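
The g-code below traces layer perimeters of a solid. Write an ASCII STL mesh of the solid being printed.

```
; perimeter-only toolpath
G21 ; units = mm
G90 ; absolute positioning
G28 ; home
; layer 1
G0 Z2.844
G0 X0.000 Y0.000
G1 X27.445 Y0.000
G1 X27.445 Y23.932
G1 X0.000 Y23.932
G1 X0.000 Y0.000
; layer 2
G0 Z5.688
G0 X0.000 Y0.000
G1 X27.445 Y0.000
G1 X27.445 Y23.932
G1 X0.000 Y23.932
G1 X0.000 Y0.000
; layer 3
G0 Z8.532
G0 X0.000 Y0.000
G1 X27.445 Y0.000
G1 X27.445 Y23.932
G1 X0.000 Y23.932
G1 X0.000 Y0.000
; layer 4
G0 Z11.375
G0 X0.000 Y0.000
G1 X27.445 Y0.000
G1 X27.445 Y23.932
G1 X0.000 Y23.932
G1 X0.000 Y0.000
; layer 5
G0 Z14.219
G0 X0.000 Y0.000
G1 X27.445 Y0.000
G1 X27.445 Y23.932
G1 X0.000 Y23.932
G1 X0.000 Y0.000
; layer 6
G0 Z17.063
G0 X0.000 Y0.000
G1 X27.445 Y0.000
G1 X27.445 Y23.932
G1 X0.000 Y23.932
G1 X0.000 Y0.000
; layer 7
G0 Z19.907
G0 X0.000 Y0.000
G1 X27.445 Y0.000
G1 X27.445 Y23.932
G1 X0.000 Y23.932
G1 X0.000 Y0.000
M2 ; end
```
solid part
  facet normal 0.0000 0.0000 -1.0000
    outer loop
      vertex 27.445 23.932 0.000
      vertex 27.445 0.000 0.000
      vertex 0.000 0.000 0.000
    endloop
  endfacet
  facet normal 0.0000 0.0000 -1.0000
    outer loop
      vertex 0.000 23.932 0.000
      vertex 27.445 23.932 0.000
      vertex 0.000 0.000 0.000
    endloop
  endfacet
  facet normal 0.0000 0.0000 1.0000
    outer loop
      vertex 0.000 0.000 19.907
      vertex 27.445 0.000 19.907
      vertex 27.445 23.932 19.907
    endloop
  endfacet
  facet normal 0.0000 0.0000 1.0000
    outer loop
      vertex 0.000 0.000 19.907
      vertex 27.445 23.932 19.907
      vertex 0.000 23.932 19.907
    endloop
  endfacet
  facet normal 0.0000 -1.0000 0.0000
    outer loop
      vertex 0.000 0.000 0.000
      vertex 27.445 0.000 0.000
      vertex 27.445 0.000 19.907
    endloop
  endfacet
  facet normal 0.0000 -1.0000 0.0000
    outer loop
      vertex 0.000 0.000 0.000
      vertex 27.445 0.000 19.907
      vertex 0.000 0.000 19.907
    endloop
  endfacet
  facet normal 0.0000 1.0000 0.0000
    outer loop
      vertex 27.445 23.932 19.907
      vertex 27.445 23.932 0.000
      vertex 0.000 23.932 0.000
    endloop
  endfacet
  facet normal 0.0000 1.0000 0.0000
    outer loop
      vertex 0.000 23.932 19.907
      vertex 27.445 23.932 19.907
      vertex 0.000 23.932 0.000
    endloop
  endfacet
  facet normal -1.0000 0.0000 0.0000
    outer loop
      vertex 0.000 23.932 19.907
      vertex 0.000 23.932 0.000
      vertex 0.000 0.000 0.000
    endloop
  endfacet
  facet normal -1.0000 0.0000 0.0000
    outer loop
      vertex 0.000 0.000 19.907
      vertex 0.000 23.932 19.907
      vertex 0.000 0.000 0.000
    endloop
  endfacet
  facet normal 1.0000 0.0000 0.0000
    outer loop
      vertex 27.445 0.000 0.000
      vertex 27.445 23.932 0.000
      vertex 27.445 23.932 19.907
    endloop
  endfacet
  facet normal 1.0000 0.0000 0.0000
    outer loop
      vertex 27.445 0.000 0.000
      vertex 27.445 23.932 19.907
      vertex 27.445 0.000 19.907
    endloop
  endfacet
endsolid part

The G0 Z moves step by Δz≈2.844 mm. Every layer's G1 loop is the same polygon, so the solid is a straight extrusion of it from z=0 to z≈19.9. Closing with flat bottom and top caps and triangulating gives 12 facets — a rectangular box, roughly 27.4 × 23.9 mm footprint and 19.9 mm tall.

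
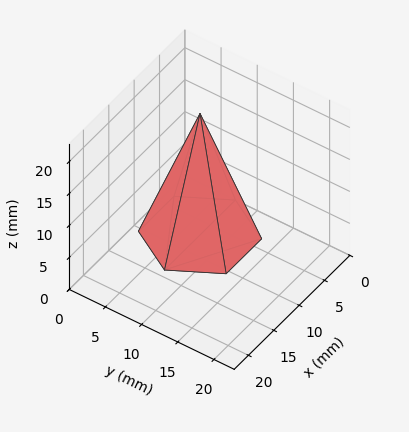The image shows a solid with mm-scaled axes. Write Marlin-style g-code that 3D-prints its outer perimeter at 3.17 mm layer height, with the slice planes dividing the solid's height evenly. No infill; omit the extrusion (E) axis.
Reading the render: the shape is a regular 6-sided pyramid, base circumscribed radius ≈ 7 mm, apex at z ≈ 19 mm (dimensions read to the nearest mm from the axis ticks). For the g-code, the solid's height is divided into equal slices at the stated Δz and each level perimeter traced with G1 moves after a G0 lift.

; perimeter-only toolpath
G21 ; units = mm
G90 ; absolute positioning
G28 ; home
; layer 1
G0 Z3.17
G0 X12.83 Y7.00
G1 X9.92 Y12.05
G1 X4.08 Y12.05
G1 X1.17 Y7.00
G1 X4.08 Y1.95
G1 X9.92 Y1.95
G1 X12.83 Y7.00
; layer 2
G0 Z6.33
G0 X11.67 Y7.00
G1 X9.33 Y11.04
G1 X4.67 Y11.04
G1 X2.33 Y7.00
G1 X4.67 Y2.96
G1 X9.33 Y2.96
G1 X11.67 Y7.00
; layer 3
G0 Z9.50
G0 X10.50 Y7.00
G1 X8.75 Y10.03
G1 X5.25 Y10.03
G1 X3.50 Y7.00
G1 X5.25 Y3.97
G1 X8.75 Y3.97
G1 X10.50 Y7.00
; layer 4
G0 Z12.67
G0 X9.33 Y7.00
G1 X8.17 Y9.02
G1 X5.83 Y9.02
G1 X4.67 Y7.00
G1 X5.83 Y4.98
G1 X8.17 Y4.98
G1 X9.33 Y7.00
; layer 5
G0 Z15.83
G0 X8.17 Y7.00
G1 X7.58 Y8.01
G1 X6.42 Y8.01
G1 X5.83 Y7.00
G1 X6.42 Y5.99
G1 X7.58 Y5.99
G1 X8.17 Y7.00
M2 ; end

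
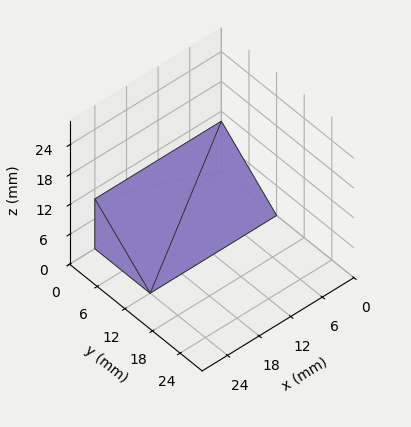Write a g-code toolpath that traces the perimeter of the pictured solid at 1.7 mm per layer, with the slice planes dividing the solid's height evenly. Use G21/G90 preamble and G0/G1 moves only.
Reading the render: the shape is a wedge (ramp): 24 × 12 mm base, rising to 10 mm along the y=0 edge and sloping linearly to z=0 at y=12 (dimensions read to the nearest mm from the axis ticks). For the g-code, the solid's height is divided into equal slices at the stated Δz and each level perimeter traced with G1 moves after a G0 lift.

; perimeter-only toolpath
G21 ; units = mm
G90 ; absolute positioning
G28 ; home
; layer 1
G0 Z1.7
G0 X0.0 Y0.0
G1 X24.0 Y0.0
G1 X24.0 Y10.0
G1 X0.0 Y10.0
G1 X0.0 Y0.0
; layer 2
G0 Z3.3
G0 X0.0 Y0.0
G1 X24.0 Y0.0
G1 X24.0 Y8.0
G1 X0.0 Y8.0
G1 X0.0 Y0.0
; layer 3
G0 Z5.0
G0 X0.0 Y0.0
G1 X24.0 Y0.0
G1 X24.0 Y6.0
G1 X0.0 Y6.0
G1 X0.0 Y0.0
; layer 4
G0 Z6.7
G0 X0.0 Y0.0
G1 X24.0 Y0.0
G1 X24.0 Y4.0
G1 X0.0 Y4.0
G1 X0.0 Y0.0
; layer 5
G0 Z8.3
G0 X0.0 Y0.0
G1 X24.0 Y0.0
G1 X24.0 Y2.0
G1 X0.0 Y2.0
G1 X0.0 Y0.0
M2 ; end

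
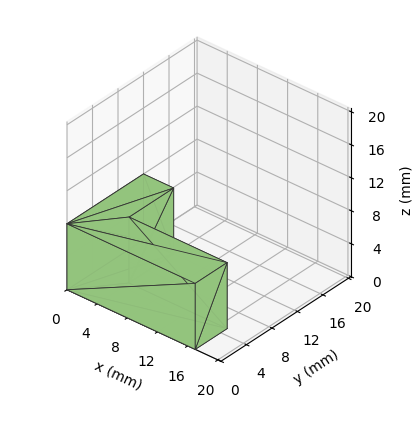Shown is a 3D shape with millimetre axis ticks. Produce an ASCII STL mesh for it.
Reading the render: the shape is an L-shaped prism: outer 17 × 12 mm, arm thicknesses ≈ 5 mm (horizontal) and 4 mm (vertical), extruded 8 mm in z (dimensions read to the nearest mm from the axis ticks). For the STL, each face is triangulated and given an outward normal.

solid part
  facet normal 0.0000 0.0000 -1.0000
    outer loop
      vertex 17.00 5.00 0.00
      vertex 17.00 0.00 0.00
      vertex 0.00 0.00 0.00
    endloop
  endfacet
  facet normal 0.0000 0.0000 -1.0000
    outer loop
      vertex 4.00 5.00 0.00
      vertex 17.00 5.00 0.00
      vertex 0.00 0.00 0.00
    endloop
  endfacet
  facet normal 0.0000 0.0000 -1.0000
    outer loop
      vertex 4.00 12.00 0.00
      vertex 4.00 5.00 0.00
      vertex 0.00 0.00 0.00
    endloop
  endfacet
  facet normal 0.0000 0.0000 -1.0000
    outer loop
      vertex 0.00 12.00 0.00
      vertex 4.00 12.00 0.00
      vertex 0.00 0.00 0.00
    endloop
  endfacet
  facet normal 0.0000 0.0000 1.0000
    outer loop
      vertex 0.00 0.00 8.00
      vertex 17.00 0.00 8.00
      vertex 17.00 5.00 8.00
    endloop
  endfacet
  facet normal 0.0000 0.0000 1.0000
    outer loop
      vertex 0.00 0.00 8.00
      vertex 17.00 5.00 8.00
      vertex 4.00 5.00 8.00
    endloop
  endfacet
  facet normal 0.0000 0.0000 1.0000
    outer loop
      vertex 0.00 0.00 8.00
      vertex 4.00 5.00 8.00
      vertex 4.00 12.00 8.00
    endloop
  endfacet
  facet normal 0.0000 0.0000 1.0000
    outer loop
      vertex 0.00 0.00 8.00
      vertex 4.00 12.00 8.00
      vertex 0.00 12.00 8.00
    endloop
  endfacet
  facet normal 0.0000 -1.0000 0.0000
    outer loop
      vertex 0.00 0.00 0.00
      vertex 17.00 0.00 0.00
      vertex 17.00 0.00 8.00
    endloop
  endfacet
  facet normal 0.0000 -1.0000 0.0000
    outer loop
      vertex 0.00 0.00 0.00
      vertex 17.00 0.00 8.00
      vertex 0.00 0.00 8.00
    endloop
  endfacet
  facet normal 1.0000 0.0000 0.0000
    outer loop
      vertex 17.00 0.00 0.00
      vertex 17.00 5.00 0.00
      vertex 17.00 5.00 8.00
    endloop
  endfacet
  facet normal 1.0000 0.0000 0.0000
    outer loop
      vertex 17.00 0.00 0.00
      vertex 17.00 5.00 8.00
      vertex 17.00 0.00 8.00
    endloop
  endfacet
  facet normal 0.0000 1.0000 0.0000
    outer loop
      vertex 17.00 5.00 0.00
      vertex 4.00 5.00 0.00
      vertex 4.00 5.00 8.00
    endloop
  endfacet
  facet normal 0.0000 1.0000 0.0000
    outer loop
      vertex 17.00 5.00 0.00
      vertex 4.00 5.00 8.00
      vertex 17.00 5.00 8.00
    endloop
  endfacet
  facet normal 1.0000 0.0000 0.0000
    outer loop
      vertex 4.00 5.00 0.00
      vertex 4.00 12.00 0.00
      vertex 4.00 12.00 8.00
    endloop
  endfacet
  facet normal 1.0000 0.0000 0.0000
    outer loop
      vertex 4.00 5.00 0.00
      vertex 4.00 12.00 8.00
      vertex 4.00 5.00 8.00
    endloop
  endfacet
  facet normal 0.0000 1.0000 0.0000
    outer loop
      vertex 4.00 12.00 0.00
      vertex 0.00 12.00 0.00
      vertex 0.00 12.00 8.00
    endloop
  endfacet
  facet normal 0.0000 1.0000 0.0000
    outer loop
      vertex 4.00 12.00 0.00
      vertex 0.00 12.00 8.00
      vertex 4.00 12.00 8.00
    endloop
  endfacet
  facet normal -1.0000 0.0000 0.0000
    outer loop
      vertex 0.00 12.00 0.00
      vertex 0.00 0.00 0.00
      vertex 0.00 0.00 8.00
    endloop
  endfacet
  facet normal -1.0000 0.0000 0.0000
    outer loop
      vertex 0.00 12.00 0.00
      vertex 0.00 0.00 8.00
      vertex 0.00 12.00 8.00
    endloop
  endfacet
endsolid part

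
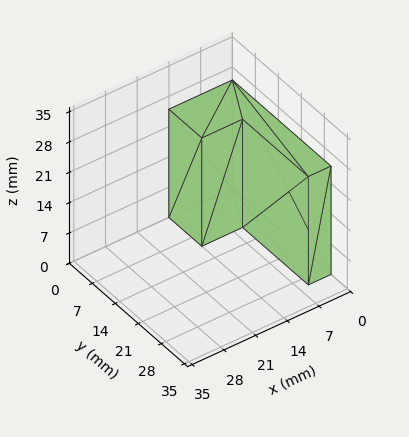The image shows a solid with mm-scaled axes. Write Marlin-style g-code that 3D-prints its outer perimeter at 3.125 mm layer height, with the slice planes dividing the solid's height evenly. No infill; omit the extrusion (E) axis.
Reading the render: the shape is an L-shaped prism: outer 14 × 30 mm, arm thicknesses ≈ 10 mm (horizontal) and 5 mm (vertical), extruded 25 mm in z (dimensions read to the nearest mm from the axis ticks). For the g-code, the solid's height is divided into equal slices at the stated Δz and each level perimeter traced with G1 moves after a G0 lift.

; perimeter-only toolpath
G21 ; units = mm
G90 ; absolute positioning
G28 ; home
; layer 1
G0 Z3.125
G0 X0.000 Y0.000
G1 X14.000 Y0.000
G1 X14.000 Y10.000
G1 X5.000 Y10.000
G1 X5.000 Y30.000
G1 X0.000 Y30.000
G1 X0.000 Y0.000
; layer 2
G0 Z6.250
G0 X0.000 Y0.000
G1 X14.000 Y0.000
G1 X14.000 Y10.000
G1 X5.000 Y10.000
G1 X5.000 Y30.000
G1 X0.000 Y30.000
G1 X0.000 Y0.000
; layer 3
G0 Z9.375
G0 X0.000 Y0.000
G1 X14.000 Y0.000
G1 X14.000 Y10.000
G1 X5.000 Y10.000
G1 X5.000 Y30.000
G1 X0.000 Y30.000
G1 X0.000 Y0.000
; layer 4
G0 Z12.500
G0 X0.000 Y0.000
G1 X14.000 Y0.000
G1 X14.000 Y10.000
G1 X5.000 Y10.000
G1 X5.000 Y30.000
G1 X0.000 Y30.000
G1 X0.000 Y0.000
; layer 5
G0 Z15.625
G0 X0.000 Y0.000
G1 X14.000 Y0.000
G1 X14.000 Y10.000
G1 X5.000 Y10.000
G1 X5.000 Y30.000
G1 X0.000 Y30.000
G1 X0.000 Y0.000
; layer 6
G0 Z18.750
G0 X0.000 Y0.000
G1 X14.000 Y0.000
G1 X14.000 Y10.000
G1 X5.000 Y10.000
G1 X5.000 Y30.000
G1 X0.000 Y30.000
G1 X0.000 Y0.000
; layer 7
G0 Z21.875
G0 X0.000 Y0.000
G1 X14.000 Y0.000
G1 X14.000 Y10.000
G1 X5.000 Y10.000
G1 X5.000 Y30.000
G1 X0.000 Y30.000
G1 X0.000 Y0.000
; layer 8
G0 Z25.000
G0 X0.000 Y0.000
G1 X14.000 Y0.000
G1 X14.000 Y10.000
G1 X5.000 Y10.000
G1 X5.000 Y30.000
G1 X0.000 Y30.000
G1 X0.000 Y0.000
M2 ; end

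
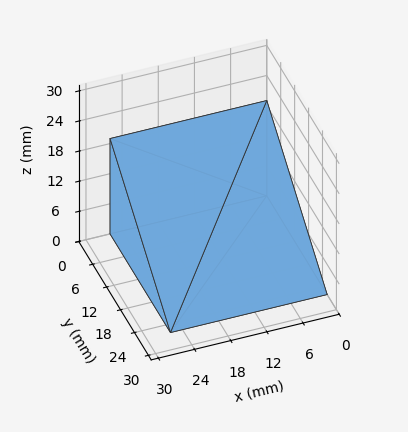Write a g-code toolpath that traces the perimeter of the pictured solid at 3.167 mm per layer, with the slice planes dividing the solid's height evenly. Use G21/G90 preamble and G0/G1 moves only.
Reading the render: the shape is a wedge (ramp): 26 × 26 mm base, rising to 19 mm along the y=0 edge and sloping linearly to z=0 at y=26 (dimensions read to the nearest mm from the axis ticks). For the g-code, the solid's height is divided into equal slices at the stated Δz and each level perimeter traced with G1 moves after a G0 lift.

; perimeter-only toolpath
G21 ; units = mm
G90 ; absolute positioning
G28 ; home
; layer 1
G0 Z3.167
G0 X0.000 Y0.000
G1 X26.000 Y0.000
G1 X26.000 Y21.667
G1 X0.000 Y21.667
G1 X0.000 Y0.000
; layer 2
G0 Z6.333
G0 X0.000 Y0.000
G1 X26.000 Y0.000
G1 X26.000 Y17.333
G1 X0.000 Y17.333
G1 X0.000 Y0.000
; layer 3
G0 Z9.500
G0 X0.000 Y0.000
G1 X26.000 Y0.000
G1 X26.000 Y13.000
G1 X0.000 Y13.000
G1 X0.000 Y0.000
; layer 4
G0 Z12.667
G0 X0.000 Y0.000
G1 X26.000 Y0.000
G1 X26.000 Y8.667
G1 X0.000 Y8.667
G1 X0.000 Y0.000
; layer 5
G0 Z15.833
G0 X0.000 Y0.000
G1 X26.000 Y0.000
G1 X26.000 Y4.333
G1 X0.000 Y4.333
G1 X0.000 Y0.000
M2 ; end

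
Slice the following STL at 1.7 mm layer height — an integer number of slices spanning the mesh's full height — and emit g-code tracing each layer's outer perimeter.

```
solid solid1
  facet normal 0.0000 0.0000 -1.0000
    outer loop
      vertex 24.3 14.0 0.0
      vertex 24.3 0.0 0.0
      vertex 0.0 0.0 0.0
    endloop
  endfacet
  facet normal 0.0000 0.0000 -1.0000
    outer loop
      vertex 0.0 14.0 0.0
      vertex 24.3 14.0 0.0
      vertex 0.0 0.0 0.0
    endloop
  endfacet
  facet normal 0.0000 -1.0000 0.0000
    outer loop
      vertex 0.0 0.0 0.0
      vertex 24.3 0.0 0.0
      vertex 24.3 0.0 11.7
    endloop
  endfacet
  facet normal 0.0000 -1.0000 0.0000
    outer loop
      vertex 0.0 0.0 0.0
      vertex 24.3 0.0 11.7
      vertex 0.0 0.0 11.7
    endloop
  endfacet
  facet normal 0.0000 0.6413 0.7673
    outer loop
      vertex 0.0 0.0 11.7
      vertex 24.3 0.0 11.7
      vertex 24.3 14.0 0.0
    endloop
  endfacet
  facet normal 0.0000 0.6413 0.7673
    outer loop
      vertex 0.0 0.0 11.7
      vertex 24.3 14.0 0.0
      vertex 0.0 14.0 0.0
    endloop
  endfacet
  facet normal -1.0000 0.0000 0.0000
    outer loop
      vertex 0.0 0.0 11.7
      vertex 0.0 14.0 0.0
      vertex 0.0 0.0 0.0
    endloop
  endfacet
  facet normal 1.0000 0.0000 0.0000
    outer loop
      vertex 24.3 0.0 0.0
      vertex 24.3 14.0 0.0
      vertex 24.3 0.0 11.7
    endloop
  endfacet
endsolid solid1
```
; perimeter-only toolpath
G21 ; units = mm
G90 ; absolute positioning
G28 ; home
; layer 1
G0 Z1.7
G0 X0.0 Y0.0
G1 X24.3 Y0.0
G1 X24.3 Y12.0
G1 X0.0 Y12.0
G1 X0.0 Y0.0
; layer 2
G0 Z3.3
G0 X0.0 Y0.0
G1 X24.3 Y0.0
G1 X24.3 Y10.0
G1 X0.0 Y10.0
G1 X0.0 Y0.0
; layer 3
G0 Z5.0
G0 X0.0 Y0.0
G1 X24.3 Y0.0
G1 X24.3 Y8.0
G1 X0.0 Y8.0
G1 X0.0 Y0.0
; layer 4
G0 Z6.7
G0 X0.0 Y0.0
G1 X24.3 Y0.0
G1 X24.3 Y6.0
G1 X0.0 Y6.0
G1 X0.0 Y0.0
; layer 5
G0 Z8.4
G0 X0.0 Y0.0
G1 X24.3 Y0.0
G1 X24.3 Y4.0
G1 X0.0 Y4.0
G1 X0.0 Y0.0
; layer 6
G0 Z10.0
G0 X0.0 Y0.0
G1 X24.3 Y0.0
G1 X24.3 Y2.0
G1 X0.0 Y2.0
G1 X0.0 Y0.0
M2 ; end

The solid is a wedge (ramp): 24.3 × 14 mm base, rising to 11.7 mm along the y=0 edge and sloping linearly to z=0 at y=14. Slicing at Δz = 1.7 mm — 7 equal slices spanning the solid's height, so layer i sits at z = i·h/7 — gives 6 non-empty perimeters. Each is a 4-segment closed polygon; G0 lifts to the layer z and rapids to the start vertex, then G1 traces the edges. The cross-section shrinks linearly with z (the slice at the apex is degenerate and omitted).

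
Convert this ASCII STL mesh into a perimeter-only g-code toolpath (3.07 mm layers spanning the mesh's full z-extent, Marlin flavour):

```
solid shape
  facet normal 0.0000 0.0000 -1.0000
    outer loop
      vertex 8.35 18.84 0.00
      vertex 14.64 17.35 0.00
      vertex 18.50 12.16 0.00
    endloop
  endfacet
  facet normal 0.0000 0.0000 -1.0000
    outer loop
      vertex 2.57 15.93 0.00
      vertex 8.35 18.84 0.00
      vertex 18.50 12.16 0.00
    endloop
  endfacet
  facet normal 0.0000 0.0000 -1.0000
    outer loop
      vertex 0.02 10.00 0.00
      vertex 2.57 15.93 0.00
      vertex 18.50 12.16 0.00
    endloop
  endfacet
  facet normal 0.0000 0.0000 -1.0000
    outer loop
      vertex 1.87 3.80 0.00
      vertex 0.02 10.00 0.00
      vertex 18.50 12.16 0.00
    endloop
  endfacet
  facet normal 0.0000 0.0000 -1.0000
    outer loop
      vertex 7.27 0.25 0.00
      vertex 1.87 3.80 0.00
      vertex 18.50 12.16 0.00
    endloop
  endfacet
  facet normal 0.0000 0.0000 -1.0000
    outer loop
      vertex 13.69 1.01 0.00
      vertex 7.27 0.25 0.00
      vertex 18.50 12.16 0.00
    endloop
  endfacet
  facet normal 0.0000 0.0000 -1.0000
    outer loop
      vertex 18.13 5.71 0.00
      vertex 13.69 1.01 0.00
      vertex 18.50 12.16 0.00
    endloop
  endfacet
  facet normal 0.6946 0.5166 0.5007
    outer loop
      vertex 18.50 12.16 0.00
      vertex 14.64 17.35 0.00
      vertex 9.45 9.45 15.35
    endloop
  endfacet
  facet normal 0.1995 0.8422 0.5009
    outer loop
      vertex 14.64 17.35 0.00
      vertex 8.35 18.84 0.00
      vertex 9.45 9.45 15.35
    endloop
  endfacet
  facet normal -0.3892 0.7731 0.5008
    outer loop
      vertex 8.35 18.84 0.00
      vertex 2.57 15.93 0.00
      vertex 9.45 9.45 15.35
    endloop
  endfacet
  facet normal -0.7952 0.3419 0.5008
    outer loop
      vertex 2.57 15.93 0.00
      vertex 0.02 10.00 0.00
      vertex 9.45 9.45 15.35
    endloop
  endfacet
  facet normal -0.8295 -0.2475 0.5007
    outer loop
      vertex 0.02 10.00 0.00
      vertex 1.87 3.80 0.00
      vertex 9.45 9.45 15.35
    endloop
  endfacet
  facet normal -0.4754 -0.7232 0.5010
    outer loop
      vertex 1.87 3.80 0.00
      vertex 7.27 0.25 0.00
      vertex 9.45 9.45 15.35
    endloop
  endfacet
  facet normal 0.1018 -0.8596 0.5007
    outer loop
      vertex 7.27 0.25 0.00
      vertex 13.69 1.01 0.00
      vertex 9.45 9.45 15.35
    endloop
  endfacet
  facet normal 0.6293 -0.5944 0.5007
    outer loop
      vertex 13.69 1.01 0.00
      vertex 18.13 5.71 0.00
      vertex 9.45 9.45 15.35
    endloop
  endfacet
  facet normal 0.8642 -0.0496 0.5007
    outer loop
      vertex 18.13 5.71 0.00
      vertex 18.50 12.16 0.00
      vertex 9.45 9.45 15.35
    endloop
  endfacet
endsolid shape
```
; perimeter-only toolpath
G21 ; units = mm
G90 ; absolute positioning
G28 ; home
; layer 1
G0 Z3.07
G0 X16.69 Y11.62
G1 X13.60 Y15.77
G1 X8.57 Y16.96
G1 X3.95 Y14.63
G1 X1.91 Y9.89
G1 X3.39 Y4.93
G1 X7.71 Y2.09
G1 X12.84 Y2.70
G1 X16.39 Y6.46
G1 X16.69 Y11.62
; layer 2
G0 Z6.14
G0 X14.88 Y11.08
G1 X12.56 Y14.19
G1 X8.79 Y15.08
G1 X5.32 Y13.34
G1 X3.79 Y9.78
G1 X4.90 Y6.06
G1 X8.14 Y3.93
G1 X11.99 Y4.39
G1 X14.66 Y7.21
G1 X14.88 Y11.08
; layer 3
G0 Z9.21
G0 X13.07 Y10.53
G1 X11.53 Y12.61
G1 X9.01 Y13.21
G1 X6.70 Y12.04
G1 X5.68 Y9.67
G1 X6.42 Y7.19
G1 X8.58 Y5.77
G1 X11.15 Y6.07
G1 X12.92 Y7.95
G1 X13.07 Y10.53
; layer 4
G0 Z12.28
G0 X11.26 Y9.99
G1 X10.49 Y11.03
G1 X9.23 Y11.33
G1 X8.07 Y10.75
G1 X7.56 Y9.56
G1 X7.93 Y8.32
G1 X9.01 Y7.61
G1 X10.30 Y7.76
G1 X11.19 Y8.70
G1 X11.26 Y9.99
M2 ; end

The solid is a regular 9-sided pyramid, base circumscribed radius ≈ 9.45 mm, apex at z ≈ 15.3 mm. Slicing at Δz = 3.07 mm — 5 equal slices spanning the solid's height, so layer i sits at z = i·h/5 — gives 4 non-empty perimeters. Each is a 9-segment closed polygon; G0 lifts to the layer z and rapids to the start vertex, then G1 traces the edges. The cross-section shrinks linearly with z (the slice at the apex is degenerate and omitted).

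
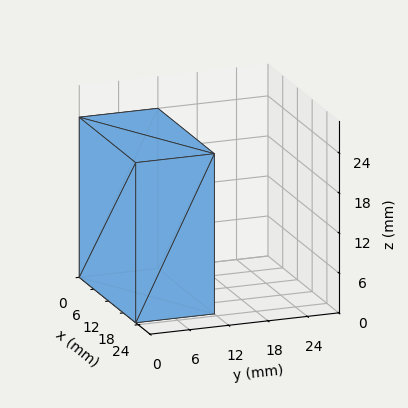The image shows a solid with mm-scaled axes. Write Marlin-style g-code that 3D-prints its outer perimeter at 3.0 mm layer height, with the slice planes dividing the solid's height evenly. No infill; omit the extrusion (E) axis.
Reading the render: the shape is a rectangular box, roughly 23 × 12 mm footprint and 24 mm tall (dimensions read to the nearest mm from the axis ticks). For the g-code, the solid's height is divided into equal slices at the stated Δz and each level perimeter traced with G1 moves after a G0 lift.

; perimeter-only toolpath
G21 ; units = mm
G90 ; absolute positioning
G28 ; home
; layer 1
G0 Z3.0
G0 X0.0 Y0.0
G1 X23.0 Y0.0
G1 X23.0 Y12.0
G1 X0.0 Y12.0
G1 X0.0 Y0.0
; layer 2
G0 Z6.0
G0 X0.0 Y0.0
G1 X23.0 Y0.0
G1 X23.0 Y12.0
G1 X0.0 Y12.0
G1 X0.0 Y0.0
; layer 3
G0 Z9.0
G0 X0.0 Y0.0
G1 X23.0 Y0.0
G1 X23.0 Y12.0
G1 X0.0 Y12.0
G1 X0.0 Y0.0
; layer 4
G0 Z12.0
G0 X0.0 Y0.0
G1 X23.0 Y0.0
G1 X23.0 Y12.0
G1 X0.0 Y12.0
G1 X0.0 Y0.0
; layer 5
G0 Z15.0
G0 X0.0 Y0.0
G1 X23.0 Y0.0
G1 X23.0 Y12.0
G1 X0.0 Y12.0
G1 X0.0 Y0.0
; layer 6
G0 Z18.0
G0 X0.0 Y0.0
G1 X23.0 Y0.0
G1 X23.0 Y12.0
G1 X0.0 Y12.0
G1 X0.0 Y0.0
; layer 7
G0 Z21.0
G0 X0.0 Y0.0
G1 X23.0 Y0.0
G1 X23.0 Y12.0
G1 X0.0 Y12.0
G1 X0.0 Y0.0
; layer 8
G0 Z24.0
G0 X0.0 Y0.0
G1 X23.0 Y0.0
G1 X23.0 Y12.0
G1 X0.0 Y12.0
G1 X0.0 Y0.0
M2 ; end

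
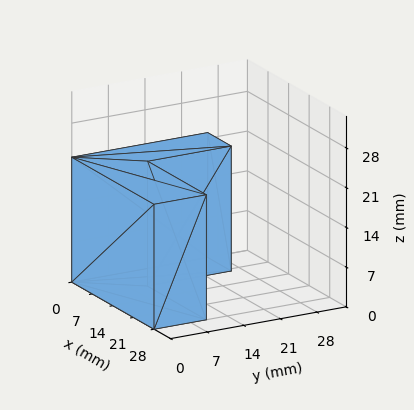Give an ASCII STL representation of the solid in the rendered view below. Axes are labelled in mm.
Reading the render: the shape is an L-shaped prism: outer 28 × 26 mm, arm thicknesses ≈ 10 mm (horizontal) and 8 mm (vertical), extruded 22 mm in z (dimensions read to the nearest mm from the axis ticks). For the STL, each face is triangulated and given an outward normal.

solid part
  facet normal 0.0000 0.0000 -1.0000
    outer loop
      vertex 28.0 10.0 0.0
      vertex 28.0 0.0 0.0
      vertex 0.0 0.0 0.0
    endloop
  endfacet
  facet normal 0.0000 0.0000 -1.0000
    outer loop
      vertex 8.0 10.0 0.0
      vertex 28.0 10.0 0.0
      vertex 0.0 0.0 0.0
    endloop
  endfacet
  facet normal 0.0000 0.0000 -1.0000
    outer loop
      vertex 8.0 26.0 0.0
      vertex 8.0 10.0 0.0
      vertex 0.0 0.0 0.0
    endloop
  endfacet
  facet normal 0.0000 0.0000 -1.0000
    outer loop
      vertex 0.0 26.0 0.0
      vertex 8.0 26.0 0.0
      vertex 0.0 0.0 0.0
    endloop
  endfacet
  facet normal 0.0000 0.0000 1.0000
    outer loop
      vertex 0.0 0.0 22.0
      vertex 28.0 0.0 22.0
      vertex 28.0 10.0 22.0
    endloop
  endfacet
  facet normal 0.0000 0.0000 1.0000
    outer loop
      vertex 0.0 0.0 22.0
      vertex 28.0 10.0 22.0
      vertex 8.0 10.0 22.0
    endloop
  endfacet
  facet normal 0.0000 0.0000 1.0000
    outer loop
      vertex 0.0 0.0 22.0
      vertex 8.0 10.0 22.0
      vertex 8.0 26.0 22.0
    endloop
  endfacet
  facet normal 0.0000 0.0000 1.0000
    outer loop
      vertex 0.0 0.0 22.0
      vertex 8.0 26.0 22.0
      vertex 0.0 26.0 22.0
    endloop
  endfacet
  facet normal 0.0000 -1.0000 0.0000
    outer loop
      vertex 0.0 0.0 0.0
      vertex 28.0 0.0 0.0
      vertex 28.0 0.0 22.0
    endloop
  endfacet
  facet normal 0.0000 -1.0000 0.0000
    outer loop
      vertex 0.0 0.0 0.0
      vertex 28.0 0.0 22.0
      vertex 0.0 0.0 22.0
    endloop
  endfacet
  facet normal 1.0000 0.0000 0.0000
    outer loop
      vertex 28.0 0.0 0.0
      vertex 28.0 10.0 0.0
      vertex 28.0 10.0 22.0
    endloop
  endfacet
  facet normal 1.0000 0.0000 0.0000
    outer loop
      vertex 28.0 0.0 0.0
      vertex 28.0 10.0 22.0
      vertex 28.0 0.0 22.0
    endloop
  endfacet
  facet normal 0.0000 1.0000 0.0000
    outer loop
      vertex 28.0 10.0 0.0
      vertex 8.0 10.0 0.0
      vertex 8.0 10.0 22.0
    endloop
  endfacet
  facet normal 0.0000 1.0000 0.0000
    outer loop
      vertex 28.0 10.0 0.0
      vertex 8.0 10.0 22.0
      vertex 28.0 10.0 22.0
    endloop
  endfacet
  facet normal 1.0000 0.0000 0.0000
    outer loop
      vertex 8.0 10.0 0.0
      vertex 8.0 26.0 0.0
      vertex 8.0 26.0 22.0
    endloop
  endfacet
  facet normal 1.0000 0.0000 0.0000
    outer loop
      vertex 8.0 10.0 0.0
      vertex 8.0 26.0 22.0
      vertex 8.0 10.0 22.0
    endloop
  endfacet
  facet normal 0.0000 1.0000 0.0000
    outer loop
      vertex 8.0 26.0 0.0
      vertex 0.0 26.0 0.0
      vertex 0.0 26.0 22.0
    endloop
  endfacet
  facet normal 0.0000 1.0000 0.0000
    outer loop
      vertex 8.0 26.0 0.0
      vertex 0.0 26.0 22.0
      vertex 8.0 26.0 22.0
    endloop
  endfacet
  facet normal -1.0000 0.0000 0.0000
    outer loop
      vertex 0.0 26.0 0.0
      vertex 0.0 0.0 0.0
      vertex 0.0 0.0 22.0
    endloop
  endfacet
  facet normal -1.0000 0.0000 0.0000
    outer loop
      vertex 0.0 26.0 0.0
      vertex 0.0 0.0 22.0
      vertex 0.0 26.0 22.0
    endloop
  endfacet
endsolid part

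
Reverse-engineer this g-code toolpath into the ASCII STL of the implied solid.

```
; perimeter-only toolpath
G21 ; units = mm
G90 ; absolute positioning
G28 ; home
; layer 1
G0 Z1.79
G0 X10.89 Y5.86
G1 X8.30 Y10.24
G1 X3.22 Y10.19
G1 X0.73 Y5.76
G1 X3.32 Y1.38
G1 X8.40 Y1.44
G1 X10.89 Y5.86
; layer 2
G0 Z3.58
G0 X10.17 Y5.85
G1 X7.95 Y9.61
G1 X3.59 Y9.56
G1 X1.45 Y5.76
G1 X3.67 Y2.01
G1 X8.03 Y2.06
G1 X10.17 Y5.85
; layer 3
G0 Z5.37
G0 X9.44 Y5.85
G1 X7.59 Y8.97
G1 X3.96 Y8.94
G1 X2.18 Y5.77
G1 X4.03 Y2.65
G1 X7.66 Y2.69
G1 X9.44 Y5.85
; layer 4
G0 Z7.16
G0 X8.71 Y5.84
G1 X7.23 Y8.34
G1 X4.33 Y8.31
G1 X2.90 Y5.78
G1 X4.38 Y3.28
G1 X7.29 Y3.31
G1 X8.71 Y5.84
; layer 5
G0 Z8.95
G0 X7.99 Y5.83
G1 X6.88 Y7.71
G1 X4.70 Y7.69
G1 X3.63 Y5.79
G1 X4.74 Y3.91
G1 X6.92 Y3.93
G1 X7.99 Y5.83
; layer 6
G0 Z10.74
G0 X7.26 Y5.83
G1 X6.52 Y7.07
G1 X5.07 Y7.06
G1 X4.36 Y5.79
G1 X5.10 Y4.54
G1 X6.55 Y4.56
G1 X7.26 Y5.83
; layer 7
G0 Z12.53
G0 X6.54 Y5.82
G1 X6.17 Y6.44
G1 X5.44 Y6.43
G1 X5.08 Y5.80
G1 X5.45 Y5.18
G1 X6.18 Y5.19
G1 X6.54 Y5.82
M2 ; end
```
solid part
  facet normal 0.0000 0.0000 -1.0000
    outer loop
      vertex 2.85 10.81 0.00
      vertex 8.66 10.87 0.00
      vertex 11.62 5.87 0.00
    endloop
  endfacet
  facet normal 0.0000 0.0000 -1.0000
    outer loop
      vertex 0.00 5.75 0.00
      vertex 2.85 10.81 0.00
      vertex 11.62 5.87 0.00
    endloop
  endfacet
  facet normal 0.0000 0.0000 -1.0000
    outer loop
      vertex 2.96 0.75 0.00
      vertex 0.00 5.75 0.00
      vertex 11.62 5.87 0.00
    endloop
  endfacet
  facet normal 0.0000 0.0000 -1.0000
    outer loop
      vertex 8.77 0.81 0.00
      vertex 2.96 0.75 0.00
      vertex 11.62 5.87 0.00
    endloop
  endfacet
  facet normal 0.8119 0.4806 0.3314
    outer loop
      vertex 11.62 5.87 0.00
      vertex 8.66 10.87 0.00
      vertex 5.81 5.81 14.32
    endloop
  endfacet
  facet normal -0.0097 0.9434 0.3314
    outer loop
      vertex 8.66 10.87 0.00
      vertex 2.85 10.81 0.00
      vertex 5.81 5.81 14.32
    endloop
  endfacet
  facet normal -0.8220 0.4630 0.3316
    outer loop
      vertex 2.85 10.81 0.00
      vertex 0.00 5.75 0.00
      vertex 5.81 5.81 14.32
    endloop
  endfacet
  facet normal -0.8119 -0.4806 0.3314
    outer loop
      vertex 0.00 5.75 0.00
      vertex 2.96 0.75 0.00
      vertex 5.81 5.81 14.32
    endloop
  endfacet
  facet normal 0.0097 -0.9434 0.3314
    outer loop
      vertex 2.96 0.75 0.00
      vertex 8.77 0.81 0.00
      vertex 5.81 5.81 14.32
    endloop
  endfacet
  facet normal 0.8220 -0.4630 0.3316
    outer loop
      vertex 8.77 0.81 0.00
      vertex 11.62 5.87 0.00
      vertex 5.81 5.81 14.32
    endloop
  endfacet
endsolid part

The G0 Z moves step by Δz≈1.79 mm. The G1 loops shrink linearly with z, so the solid tapers from its base footprint up to z≈14.3. Closing with a flat bottom cap and the tapered top and triangulating gives 10 facets — a regular 6-sided pyramid, base circumscribed radius ≈ 5.81 mm, apex at z ≈ 14.3 mm.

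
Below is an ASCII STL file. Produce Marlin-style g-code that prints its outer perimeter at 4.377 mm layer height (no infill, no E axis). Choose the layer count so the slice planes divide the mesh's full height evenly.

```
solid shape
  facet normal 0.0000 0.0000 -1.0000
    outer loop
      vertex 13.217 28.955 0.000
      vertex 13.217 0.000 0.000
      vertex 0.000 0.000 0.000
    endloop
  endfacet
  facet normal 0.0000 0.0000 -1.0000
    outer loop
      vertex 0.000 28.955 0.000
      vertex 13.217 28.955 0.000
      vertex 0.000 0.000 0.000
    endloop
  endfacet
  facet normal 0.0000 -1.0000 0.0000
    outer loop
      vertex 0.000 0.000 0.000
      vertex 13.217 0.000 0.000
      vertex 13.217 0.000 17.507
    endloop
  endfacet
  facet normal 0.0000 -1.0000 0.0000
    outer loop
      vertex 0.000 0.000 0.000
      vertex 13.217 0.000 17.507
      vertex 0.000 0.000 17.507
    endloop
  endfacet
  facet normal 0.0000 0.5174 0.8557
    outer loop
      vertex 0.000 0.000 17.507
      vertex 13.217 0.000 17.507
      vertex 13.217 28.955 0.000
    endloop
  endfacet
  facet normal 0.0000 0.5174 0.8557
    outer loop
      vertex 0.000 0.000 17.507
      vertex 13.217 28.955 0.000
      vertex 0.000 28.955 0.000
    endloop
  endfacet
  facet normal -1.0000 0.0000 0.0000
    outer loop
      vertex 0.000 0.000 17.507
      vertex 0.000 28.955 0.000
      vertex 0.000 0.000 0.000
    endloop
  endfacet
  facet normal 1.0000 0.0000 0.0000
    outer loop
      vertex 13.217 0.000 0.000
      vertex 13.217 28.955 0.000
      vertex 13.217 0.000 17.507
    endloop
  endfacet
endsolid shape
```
; perimeter-only toolpath
G21 ; units = mm
G90 ; absolute positioning
G28 ; home
; layer 1
G0 Z4.377
G0 X0.000 Y0.000
G1 X13.217 Y0.000
G1 X13.217 Y21.716
G1 X0.000 Y21.716
G1 X0.000 Y0.000
; layer 2
G0 Z8.754
G0 X0.000 Y0.000
G1 X13.217 Y0.000
G1 X13.217 Y14.477
G1 X0.000 Y14.477
G1 X0.000 Y0.000
; layer 3
G0 Z13.130
G0 X0.000 Y0.000
G1 X13.217 Y0.000
G1 X13.217 Y7.239
G1 X0.000 Y7.239
G1 X0.000 Y0.000
M2 ; end

The solid is a wedge (ramp): 13.2 × 29 mm base, rising to 17.5 mm along the y=0 edge and sloping linearly to z=0 at y=29. Slicing at Δz = 4.377 mm — 4 equal slices spanning the solid's height, so layer i sits at z = i·h/4 — gives 3 non-empty perimeters. Each is a 4-segment closed polygon; G0 lifts to the layer z and rapids to the start vertex, then G1 traces the edges. The cross-section shrinks linearly with z (the slice at the apex is degenerate and omitted).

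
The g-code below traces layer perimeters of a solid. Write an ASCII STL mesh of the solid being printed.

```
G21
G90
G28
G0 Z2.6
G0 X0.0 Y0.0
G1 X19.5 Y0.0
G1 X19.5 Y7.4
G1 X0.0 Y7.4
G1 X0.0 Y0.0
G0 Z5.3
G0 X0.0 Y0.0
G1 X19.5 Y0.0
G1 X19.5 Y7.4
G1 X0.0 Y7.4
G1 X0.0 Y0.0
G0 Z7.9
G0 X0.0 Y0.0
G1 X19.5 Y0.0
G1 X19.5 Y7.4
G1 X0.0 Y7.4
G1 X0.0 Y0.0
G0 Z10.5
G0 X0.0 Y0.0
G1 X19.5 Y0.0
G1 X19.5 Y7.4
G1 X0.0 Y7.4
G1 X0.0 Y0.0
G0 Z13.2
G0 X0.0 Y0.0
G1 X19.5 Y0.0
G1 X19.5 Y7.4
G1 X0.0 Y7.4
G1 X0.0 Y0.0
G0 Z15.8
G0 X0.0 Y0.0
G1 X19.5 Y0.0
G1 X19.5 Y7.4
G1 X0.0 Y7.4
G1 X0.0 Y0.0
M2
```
solid part
  facet normal 0.0000 0.0000 -1.0000
    outer loop
      vertex 19.5 7.4 0.0
      vertex 19.5 0.0 0.0
      vertex 0.0 0.0 0.0
    endloop
  endfacet
  facet normal 0.0000 0.0000 -1.0000
    outer loop
      vertex 0.0 7.4 0.0
      vertex 19.5 7.4 0.0
      vertex 0.0 0.0 0.0
    endloop
  endfacet
  facet normal 0.0000 0.0000 1.0000
    outer loop
      vertex 0.0 0.0 15.8
      vertex 19.5 0.0 15.8
      vertex 19.5 7.4 15.8
    endloop
  endfacet
  facet normal 0.0000 0.0000 1.0000
    outer loop
      vertex 0.0 0.0 15.8
      vertex 19.5 7.4 15.8
      vertex 0.0 7.4 15.8
    endloop
  endfacet
  facet normal 0.0000 -1.0000 0.0000
    outer loop
      vertex 0.0 0.0 0.0
      vertex 19.5 0.0 0.0
      vertex 19.5 0.0 15.8
    endloop
  endfacet
  facet normal 0.0000 -1.0000 0.0000
    outer loop
      vertex 0.0 0.0 0.0
      vertex 19.5 0.0 15.8
      vertex 0.0 0.0 15.8
    endloop
  endfacet
  facet normal 0.0000 1.0000 0.0000
    outer loop
      vertex 19.5 7.4 15.8
      vertex 19.5 7.4 0.0
      vertex 0.0 7.4 0.0
    endloop
  endfacet
  facet normal 0.0000 1.0000 0.0000
    outer loop
      vertex 0.0 7.4 15.8
      vertex 19.5 7.4 15.8
      vertex 0.0 7.4 0.0
    endloop
  endfacet
  facet normal -1.0000 0.0000 0.0000
    outer loop
      vertex 0.0 7.4 15.8
      vertex 0.0 7.4 0.0
      vertex 0.0 0.0 0.0
    endloop
  endfacet
  facet normal -1.0000 0.0000 0.0000
    outer loop
      vertex 0.0 0.0 15.8
      vertex 0.0 7.4 15.8
      vertex 0.0 0.0 0.0
    endloop
  endfacet
  facet normal 1.0000 0.0000 0.0000
    outer loop
      vertex 19.5 0.0 0.0
      vertex 19.5 7.4 0.0
      vertex 19.5 7.4 15.8
    endloop
  endfacet
  facet normal 1.0000 0.0000 0.0000
    outer loop
      vertex 19.5 0.0 0.0
      vertex 19.5 7.4 15.8
      vertex 19.5 0.0 15.8
    endloop
  endfacet
endsolid part

The G0 Z moves step by Δz≈2.6 mm. Every layer's G1 loop is the same polygon, so the solid is a straight extrusion of it from z=0 to z≈15.8. Closing with flat bottom and top caps and triangulating gives 12 facets — a rectangular box, roughly 19.5 × 7.4 mm footprint and 15.8 mm tall.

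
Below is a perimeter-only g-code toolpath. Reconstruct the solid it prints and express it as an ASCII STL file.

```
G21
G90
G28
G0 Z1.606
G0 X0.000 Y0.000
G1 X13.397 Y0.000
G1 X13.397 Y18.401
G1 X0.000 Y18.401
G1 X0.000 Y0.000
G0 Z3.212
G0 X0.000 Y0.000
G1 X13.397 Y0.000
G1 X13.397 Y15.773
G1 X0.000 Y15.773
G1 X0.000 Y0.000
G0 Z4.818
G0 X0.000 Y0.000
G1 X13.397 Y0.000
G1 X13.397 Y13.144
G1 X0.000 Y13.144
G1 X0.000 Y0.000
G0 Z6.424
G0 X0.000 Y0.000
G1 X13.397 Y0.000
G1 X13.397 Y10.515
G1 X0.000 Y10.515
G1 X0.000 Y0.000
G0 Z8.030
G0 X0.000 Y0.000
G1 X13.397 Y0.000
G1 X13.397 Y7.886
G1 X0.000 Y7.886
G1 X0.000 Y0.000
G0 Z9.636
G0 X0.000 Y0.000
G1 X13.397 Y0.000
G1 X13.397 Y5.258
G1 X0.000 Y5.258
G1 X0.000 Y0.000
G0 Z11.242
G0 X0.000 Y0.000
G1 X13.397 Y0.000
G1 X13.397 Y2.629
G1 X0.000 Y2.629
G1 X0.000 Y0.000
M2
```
solid part
  facet normal 0.0000 0.0000 -1.0000
    outer loop
      vertex 13.397 21.030 0.000
      vertex 13.397 0.000 0.000
      vertex 0.000 0.000 0.000
    endloop
  endfacet
  facet normal 0.0000 0.0000 -1.0000
    outer loop
      vertex 0.000 21.030 0.000
      vertex 13.397 21.030 0.000
      vertex 0.000 0.000 0.000
    endloop
  endfacet
  facet normal 0.0000 -1.0000 0.0000
    outer loop
      vertex 0.000 0.000 0.000
      vertex 13.397 0.000 0.000
      vertex 13.397 0.000 12.848
    endloop
  endfacet
  facet normal 0.0000 -1.0000 0.0000
    outer loop
      vertex 0.000 0.000 0.000
      vertex 13.397 0.000 12.848
      vertex 0.000 0.000 12.848
    endloop
  endfacet
  facet normal 0.0000 0.5213 0.8533
    outer loop
      vertex 0.000 0.000 12.848
      vertex 13.397 0.000 12.848
      vertex 13.397 21.030 0.000
    endloop
  endfacet
  facet normal 0.0000 0.5213 0.8533
    outer loop
      vertex 0.000 0.000 12.848
      vertex 13.397 21.030 0.000
      vertex 0.000 21.030 0.000
    endloop
  endfacet
  facet normal -1.0000 0.0000 0.0000
    outer loop
      vertex 0.000 0.000 12.848
      vertex 0.000 21.030 0.000
      vertex 0.000 0.000 0.000
    endloop
  endfacet
  facet normal 1.0000 0.0000 0.0000
    outer loop
      vertex 13.397 0.000 0.000
      vertex 13.397 21.030 0.000
      vertex 13.397 0.000 12.848
    endloop
  endfacet
endsolid part

The G0 Z moves step by Δz≈1.606 mm. The G1 loops shrink linearly with z, so the solid tapers from its base footprint up to z≈12.8. Closing with a flat bottom cap and the tapered top and triangulating gives 8 facets — a wedge (ramp): 13.4 × 21 mm base, rising to 12.8 mm along the y=0 edge and sloping linearly to z=0 at y=21.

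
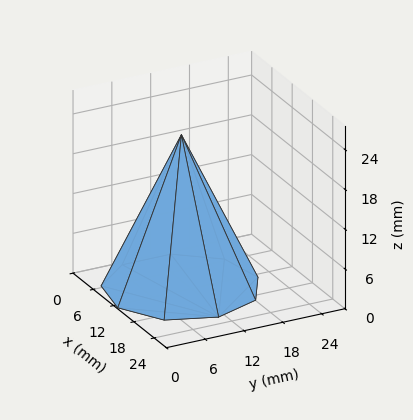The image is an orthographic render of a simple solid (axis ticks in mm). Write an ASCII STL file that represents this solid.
Reading the render: the shape is a regular 9-sided pyramid, base circumscribed radius ≈ 11 mm, apex at z ≈ 23 mm (dimensions read to the nearest mm from the axis ticks). For the STL, each face is triangulated and given an outward normal.

solid part
  facet normal 0.0000 0.0000 -1.0000
    outer loop
      vertex 12.91 21.83 0.00
      vertex 19.43 18.07 0.00
      vertex 22.00 11.00 0.00
    endloop
  endfacet
  facet normal 0.0000 0.0000 -1.0000
    outer loop
      vertex 5.50 20.53 0.00
      vertex 12.91 21.83 0.00
      vertex 22.00 11.00 0.00
    endloop
  endfacet
  facet normal 0.0000 0.0000 -1.0000
    outer loop
      vertex 0.66 14.76 0.00
      vertex 5.50 20.53 0.00
      vertex 22.00 11.00 0.00
    endloop
  endfacet
  facet normal 0.0000 0.0000 -1.0000
    outer loop
      vertex 0.66 7.24 0.00
      vertex 0.66 14.76 0.00
      vertex 22.00 11.00 0.00
    endloop
  endfacet
  facet normal 0.0000 0.0000 -1.0000
    outer loop
      vertex 5.50 1.47 0.00
      vertex 0.66 7.24 0.00
      vertex 22.00 11.00 0.00
    endloop
  endfacet
  facet normal 0.0000 0.0000 -1.0000
    outer loop
      vertex 12.91 0.17 0.00
      vertex 5.50 1.47 0.00
      vertex 22.00 11.00 0.00
    endloop
  endfacet
  facet normal 0.0000 0.0000 -1.0000
    outer loop
      vertex 19.43 3.93 0.00
      vertex 12.91 0.17 0.00
      vertex 22.00 11.00 0.00
    endloop
  endfacet
  facet normal 0.8572 0.3116 0.4100
    outer loop
      vertex 22.00 11.00 0.00
      vertex 19.43 18.07 0.00
      vertex 11.00 11.00 23.00
    endloop
  endfacet
  facet normal 0.4557 0.7902 0.4099
    outer loop
      vertex 19.43 18.07 0.00
      vertex 12.91 21.83 0.00
      vertex 11.00 11.00 23.00
    endloop
  endfacet
  facet normal -0.1576 0.8984 0.4099
    outer loop
      vertex 12.91 21.83 0.00
      vertex 5.50 20.53 0.00
      vertex 11.00 11.00 23.00
    endloop
  endfacet
  facet normal -0.6988 0.5862 0.4100
    outer loop
      vertex 5.50 20.53 0.00
      vertex 0.66 14.76 0.00
      vertex 11.00 11.00 23.00
    endloop
  endfacet
  facet normal -0.9121 0.0000 0.4100
    outer loop
      vertex 0.66 14.76 0.00
      vertex 0.66 7.24 0.00
      vertex 11.00 11.00 23.00
    endloop
  endfacet
  facet normal -0.6988 -0.5862 0.4100
    outer loop
      vertex 0.66 7.24 0.00
      vertex 5.50 1.47 0.00
      vertex 11.00 11.00 23.00
    endloop
  endfacet
  facet normal -0.1576 -0.8984 0.4099
    outer loop
      vertex 5.50 1.47 0.00
      vertex 12.91 0.17 0.00
      vertex 11.00 11.00 23.00
    endloop
  endfacet
  facet normal 0.4557 -0.7902 0.4099
    outer loop
      vertex 12.91 0.17 0.00
      vertex 19.43 3.93 0.00
      vertex 11.00 11.00 23.00
    endloop
  endfacet
  facet normal 0.8572 -0.3116 0.4100
    outer loop
      vertex 19.43 3.93 0.00
      vertex 22.00 11.00 0.00
      vertex 11.00 11.00 23.00
    endloop
  endfacet
endsolid part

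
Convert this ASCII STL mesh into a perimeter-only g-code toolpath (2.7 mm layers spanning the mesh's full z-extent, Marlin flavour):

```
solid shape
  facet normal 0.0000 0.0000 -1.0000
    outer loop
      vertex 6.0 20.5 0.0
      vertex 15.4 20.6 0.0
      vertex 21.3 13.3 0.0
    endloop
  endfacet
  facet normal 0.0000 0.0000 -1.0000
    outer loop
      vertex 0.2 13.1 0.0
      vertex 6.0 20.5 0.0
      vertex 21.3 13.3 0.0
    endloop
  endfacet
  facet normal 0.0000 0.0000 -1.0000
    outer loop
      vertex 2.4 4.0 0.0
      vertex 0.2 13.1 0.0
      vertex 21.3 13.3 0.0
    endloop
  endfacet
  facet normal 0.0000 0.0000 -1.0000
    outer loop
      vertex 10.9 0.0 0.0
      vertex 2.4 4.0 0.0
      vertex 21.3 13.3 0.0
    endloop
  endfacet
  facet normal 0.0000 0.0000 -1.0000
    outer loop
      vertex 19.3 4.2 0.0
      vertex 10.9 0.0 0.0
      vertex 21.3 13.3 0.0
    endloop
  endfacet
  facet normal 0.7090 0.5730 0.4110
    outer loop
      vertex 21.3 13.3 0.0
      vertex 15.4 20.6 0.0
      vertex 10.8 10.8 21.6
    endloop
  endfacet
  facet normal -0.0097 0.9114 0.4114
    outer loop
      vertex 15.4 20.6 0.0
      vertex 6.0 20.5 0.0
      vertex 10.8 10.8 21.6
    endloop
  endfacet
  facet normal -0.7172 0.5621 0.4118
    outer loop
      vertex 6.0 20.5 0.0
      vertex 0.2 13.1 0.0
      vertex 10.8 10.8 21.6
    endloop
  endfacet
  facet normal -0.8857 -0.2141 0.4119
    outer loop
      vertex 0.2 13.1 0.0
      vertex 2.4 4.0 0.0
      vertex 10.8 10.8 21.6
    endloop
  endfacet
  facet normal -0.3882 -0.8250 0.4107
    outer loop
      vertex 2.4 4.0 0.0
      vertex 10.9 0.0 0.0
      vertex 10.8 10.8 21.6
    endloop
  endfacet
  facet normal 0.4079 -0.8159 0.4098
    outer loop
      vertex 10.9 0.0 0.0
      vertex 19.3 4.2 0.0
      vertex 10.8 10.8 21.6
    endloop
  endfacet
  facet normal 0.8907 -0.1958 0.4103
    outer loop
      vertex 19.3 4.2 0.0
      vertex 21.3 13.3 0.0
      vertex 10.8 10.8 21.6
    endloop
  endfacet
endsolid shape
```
; perimeter-only toolpath
G21 ; units = mm
G90 ; absolute positioning
G28 ; home
; layer 1
G0 Z2.7
G0 X20.0 Y13.0
G1 X14.8 Y19.4
G1 X6.6 Y19.3
G1 X1.5 Y12.8
G1 X3.5 Y4.8
G1 X10.9 Y1.4
G1 X18.2 Y5.0
G1 X20.0 Y13.0
; layer 2
G0 Z5.4
G0 X18.7 Y12.7
G1 X14.2 Y18.2
G1 X7.2 Y18.1
G1 X2.9 Y12.5
G1 X4.5 Y5.7
G1 X10.9 Y2.7
G1 X17.2 Y5.9
G1 X18.7 Y12.7
; layer 3
G0 Z8.1
G0 X17.4 Y12.4
G1 X13.7 Y16.9
G1 X7.8 Y16.9
G1 X4.2 Y12.2
G1 X5.6 Y6.6
G1 X10.9 Y4.1
G1 X16.1 Y6.7
G1 X17.4 Y12.4
; layer 4
G0 Z10.8
G0 X16.1 Y12.1
G1 X13.1 Y15.7
G1 X8.4 Y15.7
G1 X5.5 Y11.9
G1 X6.6 Y7.4
G1 X10.9 Y5.4
G1 X15.1 Y7.5
G1 X16.1 Y12.1
; layer 5
G0 Z13.5
G0 X14.7 Y11.7
G1 X12.5 Y14.5
G1 X9.0 Y14.4
G1 X6.8 Y11.7
G1 X7.7 Y8.2
G1 X10.8 Y6.8
G1 X14.0 Y8.3
G1 X14.7 Y11.7
; layer 6
G0 Z16.2
G0 X13.4 Y11.4
G1 X11.9 Y13.2
G1 X9.6 Y13.2
G1 X8.2 Y11.4
G1 X8.7 Y9.1
G1 X10.8 Y8.1
G1 X12.9 Y9.2
G1 X13.4 Y11.4
; layer 7
G0 Z18.9
G0 X12.1 Y11.1
G1 X11.4 Y12.0
G1 X10.2 Y12.0
G1 X9.5 Y11.1
G1 X9.8 Y10.0
G1 X10.8 Y9.5
G1 X11.9 Y10.0
G1 X12.1 Y11.1
M2 ; end

The solid is a regular 7-sided pyramid, base circumscribed radius ≈ 10.8 mm, apex at z ≈ 21.6 mm. Slicing at Δz = 2.7 mm — 8 equal slices spanning the solid's height, so layer i sits at z = i·h/8 — gives 7 non-empty perimeters. Each is a 7-segment closed polygon; G0 lifts to the layer z and rapids to the start vertex, then G1 traces the edges. The cross-section shrinks linearly with z (the slice at the apex is degenerate and omitted).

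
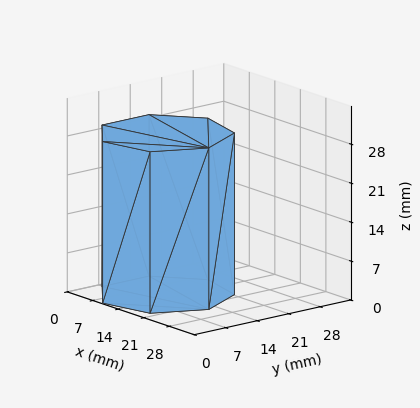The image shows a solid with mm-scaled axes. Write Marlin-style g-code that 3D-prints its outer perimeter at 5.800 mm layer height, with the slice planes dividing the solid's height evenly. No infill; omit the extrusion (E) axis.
Reading the render: the shape is a regular 7-sided prism (a cylinder approximated with 7 flat sides), circumscribed radius ≈ 12 mm, height ≈ 29 mm (dimensions read to the nearest mm from the axis ticks). For the g-code, the solid's height is divided into equal slices at the stated Δz and each level perimeter traced with G1 moves after a G0 lift.

; perimeter-only toolpath
G21 ; units = mm
G90 ; absolute positioning
G28 ; home
; layer 1
G0 Z5.800
G0 X24.000 Y12.000
G1 X19.482 Y21.382
G1 X9.330 Y23.699
G1 X1.188 Y17.207
G1 X1.188 Y6.793
G1 X9.330 Y0.301
G1 X19.482 Y2.618
G1 X24.000 Y12.000
; layer 2
G0 Z11.600
G0 X24.000 Y12.000
G1 X19.482 Y21.382
G1 X9.330 Y23.699
G1 X1.188 Y17.207
G1 X1.188 Y6.793
G1 X9.330 Y0.301
G1 X19.482 Y2.618
G1 X24.000 Y12.000
; layer 3
G0 Z17.400
G0 X24.000 Y12.000
G1 X19.482 Y21.382
G1 X9.330 Y23.699
G1 X1.188 Y17.207
G1 X1.188 Y6.793
G1 X9.330 Y0.301
G1 X19.482 Y2.618
G1 X24.000 Y12.000
; layer 4
G0 Z23.200
G0 X24.000 Y12.000
G1 X19.482 Y21.382
G1 X9.330 Y23.699
G1 X1.188 Y17.207
G1 X1.188 Y6.793
G1 X9.330 Y0.301
G1 X19.482 Y2.618
G1 X24.000 Y12.000
; layer 5
G0 Z29.000
G0 X24.000 Y12.000
G1 X19.482 Y21.382
G1 X9.330 Y23.699
G1 X1.188 Y17.207
G1 X1.188 Y6.793
G1 X9.330 Y0.301
G1 X19.482 Y2.618
G1 X24.000 Y12.000
M2 ; end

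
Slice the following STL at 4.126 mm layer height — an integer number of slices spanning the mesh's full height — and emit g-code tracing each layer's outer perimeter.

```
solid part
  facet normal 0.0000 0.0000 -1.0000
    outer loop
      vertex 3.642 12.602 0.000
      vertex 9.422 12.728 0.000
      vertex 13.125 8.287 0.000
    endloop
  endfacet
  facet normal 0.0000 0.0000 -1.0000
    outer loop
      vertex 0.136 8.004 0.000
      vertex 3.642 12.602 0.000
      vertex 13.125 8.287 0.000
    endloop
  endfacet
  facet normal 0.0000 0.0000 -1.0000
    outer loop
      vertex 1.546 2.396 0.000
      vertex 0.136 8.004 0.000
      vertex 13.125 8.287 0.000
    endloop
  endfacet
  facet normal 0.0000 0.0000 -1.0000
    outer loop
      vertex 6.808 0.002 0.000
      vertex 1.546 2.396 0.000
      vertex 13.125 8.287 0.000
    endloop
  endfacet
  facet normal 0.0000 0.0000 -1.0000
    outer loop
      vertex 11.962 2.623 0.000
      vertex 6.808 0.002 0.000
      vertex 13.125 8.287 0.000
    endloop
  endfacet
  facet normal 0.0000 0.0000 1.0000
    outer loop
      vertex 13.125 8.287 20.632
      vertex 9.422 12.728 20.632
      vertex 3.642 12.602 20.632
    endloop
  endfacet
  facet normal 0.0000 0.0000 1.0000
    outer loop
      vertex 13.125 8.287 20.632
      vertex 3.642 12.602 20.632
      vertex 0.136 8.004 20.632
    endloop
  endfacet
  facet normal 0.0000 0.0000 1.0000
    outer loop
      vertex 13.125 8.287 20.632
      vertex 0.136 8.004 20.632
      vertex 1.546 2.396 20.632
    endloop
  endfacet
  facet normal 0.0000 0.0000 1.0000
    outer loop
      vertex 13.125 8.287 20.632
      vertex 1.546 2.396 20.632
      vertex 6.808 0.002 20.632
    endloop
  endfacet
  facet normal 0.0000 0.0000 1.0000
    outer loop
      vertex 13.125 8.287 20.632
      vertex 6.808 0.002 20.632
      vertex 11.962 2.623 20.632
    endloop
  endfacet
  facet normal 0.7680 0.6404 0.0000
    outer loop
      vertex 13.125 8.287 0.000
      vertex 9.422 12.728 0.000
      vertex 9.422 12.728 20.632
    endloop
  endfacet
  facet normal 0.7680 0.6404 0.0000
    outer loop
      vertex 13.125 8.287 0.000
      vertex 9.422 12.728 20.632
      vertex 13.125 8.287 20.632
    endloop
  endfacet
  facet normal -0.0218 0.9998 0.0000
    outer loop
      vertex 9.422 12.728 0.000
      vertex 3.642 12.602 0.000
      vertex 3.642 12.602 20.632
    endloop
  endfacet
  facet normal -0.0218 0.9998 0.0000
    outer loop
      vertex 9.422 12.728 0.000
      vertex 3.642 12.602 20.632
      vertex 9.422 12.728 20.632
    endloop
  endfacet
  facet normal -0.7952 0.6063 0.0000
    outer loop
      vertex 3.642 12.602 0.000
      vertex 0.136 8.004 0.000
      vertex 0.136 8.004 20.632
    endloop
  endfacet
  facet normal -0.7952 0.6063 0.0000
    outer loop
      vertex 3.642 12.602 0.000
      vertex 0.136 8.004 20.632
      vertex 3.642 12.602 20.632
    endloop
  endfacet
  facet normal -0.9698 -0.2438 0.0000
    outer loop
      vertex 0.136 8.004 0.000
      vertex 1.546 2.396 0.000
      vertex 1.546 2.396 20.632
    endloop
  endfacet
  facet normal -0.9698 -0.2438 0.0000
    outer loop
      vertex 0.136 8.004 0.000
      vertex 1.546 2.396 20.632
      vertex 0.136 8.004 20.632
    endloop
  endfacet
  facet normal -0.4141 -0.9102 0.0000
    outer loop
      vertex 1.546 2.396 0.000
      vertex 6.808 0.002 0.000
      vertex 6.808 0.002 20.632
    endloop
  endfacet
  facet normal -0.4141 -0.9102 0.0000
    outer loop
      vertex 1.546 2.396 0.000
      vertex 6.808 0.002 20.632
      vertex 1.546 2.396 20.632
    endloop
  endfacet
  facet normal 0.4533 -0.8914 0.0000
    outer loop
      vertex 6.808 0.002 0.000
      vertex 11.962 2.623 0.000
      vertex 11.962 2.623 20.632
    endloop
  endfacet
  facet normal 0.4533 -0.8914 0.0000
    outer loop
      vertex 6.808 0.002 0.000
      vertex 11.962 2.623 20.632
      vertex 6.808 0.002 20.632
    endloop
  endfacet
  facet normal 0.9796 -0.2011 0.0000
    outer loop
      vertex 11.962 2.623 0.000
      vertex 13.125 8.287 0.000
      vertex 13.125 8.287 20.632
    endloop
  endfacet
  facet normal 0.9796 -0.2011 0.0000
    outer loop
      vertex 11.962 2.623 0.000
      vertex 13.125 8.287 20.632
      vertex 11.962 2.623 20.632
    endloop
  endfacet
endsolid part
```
; perimeter-only toolpath
G21 ; units = mm
G90 ; absolute positioning
G28 ; home
; layer 1
G0 Z4.126
G0 X13.125 Y8.287
G1 X9.422 Y12.728
G1 X3.642 Y12.602
G1 X0.136 Y8.004
G1 X1.546 Y2.396
G1 X6.808 Y0.002
G1 X11.962 Y2.623
G1 X13.125 Y8.287
; layer 2
G0 Z8.253
G0 X13.125 Y8.287
G1 X9.422 Y12.728
G1 X3.642 Y12.602
G1 X0.136 Y8.004
G1 X1.546 Y2.396
G1 X6.808 Y0.002
G1 X11.962 Y2.623
G1 X13.125 Y8.287
; layer 3
G0 Z12.379
G0 X13.125 Y8.287
G1 X9.422 Y12.728
G1 X3.642 Y12.602
G1 X0.136 Y8.004
G1 X1.546 Y2.396
G1 X6.808 Y0.002
G1 X11.962 Y2.623
G1 X13.125 Y8.287
; layer 4
G0 Z16.506
G0 X13.125 Y8.287
G1 X9.422 Y12.728
G1 X3.642 Y12.602
G1 X0.136 Y8.004
G1 X1.546 Y2.396
G1 X6.808 Y0.002
G1 X11.962 Y2.623
G1 X13.125 Y8.287
; layer 5
G0 Z20.632
G0 X13.125 Y8.287
G1 X9.422 Y12.728
G1 X3.642 Y12.602
G1 X0.136 Y8.004
G1 X1.546 Y2.396
G1 X6.808 Y0.002
G1 X11.962 Y2.623
G1 X13.125 Y8.287
M2 ; end

The solid is a regular 7-sided prism (a cylinder approximated with 7 flat sides), circumscribed radius ≈ 6.66 mm, height ≈ 20.6 mm. Slicing at Δz = 4.126 mm — 5 equal slices spanning the solid's height, so layer i sits at z = i·h/5 — gives 5 non-empty perimeters. Each is a 7-segment closed polygon; G0 lifts to the layer z and rapids to the start vertex, then G1 traces the edges.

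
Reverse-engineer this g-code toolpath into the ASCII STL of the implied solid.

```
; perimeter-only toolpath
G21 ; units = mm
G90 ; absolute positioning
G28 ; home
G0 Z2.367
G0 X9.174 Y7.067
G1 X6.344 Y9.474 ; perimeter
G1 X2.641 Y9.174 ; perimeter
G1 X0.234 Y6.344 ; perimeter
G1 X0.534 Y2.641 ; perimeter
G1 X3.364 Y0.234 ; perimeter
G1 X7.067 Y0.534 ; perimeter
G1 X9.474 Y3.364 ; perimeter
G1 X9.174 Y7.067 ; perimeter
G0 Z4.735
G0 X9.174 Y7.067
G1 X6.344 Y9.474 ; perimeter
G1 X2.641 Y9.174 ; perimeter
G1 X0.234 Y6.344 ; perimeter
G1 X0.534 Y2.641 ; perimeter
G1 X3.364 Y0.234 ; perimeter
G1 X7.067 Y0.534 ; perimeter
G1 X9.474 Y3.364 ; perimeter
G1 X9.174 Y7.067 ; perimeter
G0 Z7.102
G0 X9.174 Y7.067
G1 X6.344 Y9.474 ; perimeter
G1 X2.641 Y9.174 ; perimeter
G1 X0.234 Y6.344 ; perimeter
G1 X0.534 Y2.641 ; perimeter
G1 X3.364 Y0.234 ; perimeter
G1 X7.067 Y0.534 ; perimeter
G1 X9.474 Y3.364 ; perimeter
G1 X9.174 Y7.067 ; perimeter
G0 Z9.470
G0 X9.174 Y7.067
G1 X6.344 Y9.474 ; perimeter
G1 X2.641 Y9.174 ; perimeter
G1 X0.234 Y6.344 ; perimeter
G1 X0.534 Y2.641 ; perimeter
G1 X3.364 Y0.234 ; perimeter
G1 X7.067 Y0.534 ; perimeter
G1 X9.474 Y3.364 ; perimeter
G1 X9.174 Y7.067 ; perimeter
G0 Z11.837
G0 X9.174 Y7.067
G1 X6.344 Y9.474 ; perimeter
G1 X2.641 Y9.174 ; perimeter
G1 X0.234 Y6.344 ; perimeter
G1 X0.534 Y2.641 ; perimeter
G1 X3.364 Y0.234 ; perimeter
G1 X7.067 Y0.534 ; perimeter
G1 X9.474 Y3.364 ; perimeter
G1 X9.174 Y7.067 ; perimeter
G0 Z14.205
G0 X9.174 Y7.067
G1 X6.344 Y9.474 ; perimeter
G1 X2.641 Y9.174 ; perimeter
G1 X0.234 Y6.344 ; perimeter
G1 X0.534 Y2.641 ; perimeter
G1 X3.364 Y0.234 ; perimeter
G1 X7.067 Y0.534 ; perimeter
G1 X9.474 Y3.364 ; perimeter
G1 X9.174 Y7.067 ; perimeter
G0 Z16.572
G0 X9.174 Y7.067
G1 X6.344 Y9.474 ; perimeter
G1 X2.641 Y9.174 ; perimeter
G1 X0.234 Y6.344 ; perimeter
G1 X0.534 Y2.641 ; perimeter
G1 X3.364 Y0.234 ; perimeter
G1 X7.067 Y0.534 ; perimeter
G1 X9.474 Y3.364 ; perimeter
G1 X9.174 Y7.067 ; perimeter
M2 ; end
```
solid part
  facet normal 0.0000 0.0000 -1.0000
    outer loop
      vertex 2.641 9.174 0.000
      vertex 6.344 9.474 0.000
      vertex 9.174 7.067 0.000
    endloop
  endfacet
  facet normal 0.0000 0.0000 -1.0000
    outer loop
      vertex 0.234 6.344 0.000
      vertex 2.641 9.174 0.000
      vertex 9.174 7.067 0.000
    endloop
  endfacet
  facet normal 0.0000 0.0000 -1.0000
    outer loop
      vertex 0.534 2.641 0.000
      vertex 0.234 6.344 0.000
      vertex 9.174 7.067 0.000
    endloop
  endfacet
  facet normal 0.0000 0.0000 -1.0000
    outer loop
      vertex 3.364 0.234 0.000
      vertex 0.534 2.641 0.000
      vertex 9.174 7.067 0.000
    endloop
  endfacet
  facet normal 0.0000 0.0000 -1.0000
    outer loop
      vertex 7.067 0.534 0.000
      vertex 3.364 0.234 0.000
      vertex 9.174 7.067 0.000
    endloop
  endfacet
  facet normal 0.0000 0.0000 -1.0000
    outer loop
      vertex 9.474 3.364 0.000
      vertex 7.067 0.534 0.000
      vertex 9.174 7.067 0.000
    endloop
  endfacet
  facet normal 0.0000 0.0000 1.0000
    outer loop
      vertex 9.174 7.067 16.572
      vertex 6.344 9.474 16.572
      vertex 2.641 9.174 16.572
    endloop
  endfacet
  facet normal 0.0000 0.0000 1.0000
    outer loop
      vertex 9.174 7.067 16.572
      vertex 2.641 9.174 16.572
      vertex 0.234 6.344 16.572
    endloop
  endfacet
  facet normal 0.0000 0.0000 1.0000
    outer loop
      vertex 9.174 7.067 16.572
      vertex 0.234 6.344 16.572
      vertex 0.534 2.641 16.572
    endloop
  endfacet
  facet normal 0.0000 0.0000 1.0000
    outer loop
      vertex 9.174 7.067 16.572
      vertex 0.534 2.641 16.572
      vertex 3.364 0.234 16.572
    endloop
  endfacet
  facet normal 0.0000 0.0000 1.0000
    outer loop
      vertex 9.174 7.067 16.572
      vertex 3.364 0.234 16.572
      vertex 7.067 0.534 16.572
    endloop
  endfacet
  facet normal 0.0000 0.0000 1.0000
    outer loop
      vertex 9.174 7.067 16.572
      vertex 7.067 0.534 16.572
      vertex 9.474 3.364 16.572
    endloop
  endfacet
  facet normal 0.6479 0.7617 0.0000
    outer loop
      vertex 9.174 7.067 0.000
      vertex 6.344 9.474 0.000
      vertex 6.344 9.474 16.572
    endloop
  endfacet
  facet normal 0.6479 0.7617 0.0000
    outer loop
      vertex 9.174 7.067 0.000
      vertex 6.344 9.474 16.572
      vertex 9.174 7.067 16.572
    endloop
  endfacet
  facet normal -0.0808 0.9967 0.0000
    outer loop
      vertex 6.344 9.474 0.000
      vertex 2.641 9.174 0.000
      vertex 2.641 9.174 16.572
    endloop
  endfacet
  facet normal -0.0808 0.9967 0.0000
    outer loop
      vertex 6.344 9.474 0.000
      vertex 2.641 9.174 16.572
      vertex 6.344 9.474 16.572
    endloop
  endfacet
  facet normal -0.7617 0.6479 0.0000
    outer loop
      vertex 2.641 9.174 0.000
      vertex 0.234 6.344 0.000
      vertex 0.234 6.344 16.572
    endloop
  endfacet
  facet normal -0.7617 0.6479 0.0000
    outer loop
      vertex 2.641 9.174 0.000
      vertex 0.234 6.344 16.572
      vertex 2.641 9.174 16.572
    endloop
  endfacet
  facet normal -0.9967 -0.0808 0.0000
    outer loop
      vertex 0.234 6.344 0.000
      vertex 0.534 2.641 0.000
      vertex 0.534 2.641 16.572
    endloop
  endfacet
  facet normal -0.9967 -0.0808 0.0000
    outer loop
      vertex 0.234 6.344 0.000
      vertex 0.534 2.641 16.572
      vertex 0.234 6.344 16.572
    endloop
  endfacet
  facet normal -0.6479 -0.7617 0.0000
    outer loop
      vertex 0.534 2.641 0.000
      vertex 3.364 0.234 0.000
      vertex 3.364 0.234 16.572
    endloop
  endfacet
  facet normal -0.6479 -0.7617 0.0000
    outer loop
      vertex 0.534 2.641 0.000
      vertex 3.364 0.234 16.572
      vertex 0.534 2.641 16.572
    endloop
  endfacet
  facet normal 0.0808 -0.9967 0.0000
    outer loop
      vertex 3.364 0.234 0.000
      vertex 7.067 0.534 0.000
      vertex 7.067 0.534 16.572
    endloop
  endfacet
  facet normal 0.0808 -0.9967 0.0000
    outer loop
      vertex 3.364 0.234 0.000
      vertex 7.067 0.534 16.572
      vertex 3.364 0.234 16.572
    endloop
  endfacet
  facet normal 0.7617 -0.6479 0.0000
    outer loop
      vertex 7.067 0.534 0.000
      vertex 9.474 3.364 0.000
      vertex 9.474 3.364 16.572
    endloop
  endfacet
  facet normal 0.7617 -0.6479 0.0000
    outer loop
      vertex 7.067 0.534 0.000
      vertex 9.474 3.364 16.572
      vertex 7.067 0.534 16.572
    endloop
  endfacet
  facet normal 0.9967 0.0808 0.0000
    outer loop
      vertex 9.474 3.364 0.000
      vertex 9.174 7.067 0.000
      vertex 9.174 7.067 16.572
    endloop
  endfacet
  facet normal 0.9967 0.0808 0.0000
    outer loop
      vertex 9.474 3.364 0.000
      vertex 9.174 7.067 16.572
      vertex 9.474 3.364 16.572
    endloop
  endfacet
endsolid part

The G0 Z moves step by Δz≈2.367 mm. Every layer's G1 loop is the same polygon, so the solid is a straight extrusion of it from z=0 to z≈16.6. Closing with flat bottom and top caps and triangulating gives 28 facets — a regular 8-sided prism (a cylinder approximated with 8 flat sides), circumscribed radius ≈ 4.85 mm, height ≈ 16.6 mm.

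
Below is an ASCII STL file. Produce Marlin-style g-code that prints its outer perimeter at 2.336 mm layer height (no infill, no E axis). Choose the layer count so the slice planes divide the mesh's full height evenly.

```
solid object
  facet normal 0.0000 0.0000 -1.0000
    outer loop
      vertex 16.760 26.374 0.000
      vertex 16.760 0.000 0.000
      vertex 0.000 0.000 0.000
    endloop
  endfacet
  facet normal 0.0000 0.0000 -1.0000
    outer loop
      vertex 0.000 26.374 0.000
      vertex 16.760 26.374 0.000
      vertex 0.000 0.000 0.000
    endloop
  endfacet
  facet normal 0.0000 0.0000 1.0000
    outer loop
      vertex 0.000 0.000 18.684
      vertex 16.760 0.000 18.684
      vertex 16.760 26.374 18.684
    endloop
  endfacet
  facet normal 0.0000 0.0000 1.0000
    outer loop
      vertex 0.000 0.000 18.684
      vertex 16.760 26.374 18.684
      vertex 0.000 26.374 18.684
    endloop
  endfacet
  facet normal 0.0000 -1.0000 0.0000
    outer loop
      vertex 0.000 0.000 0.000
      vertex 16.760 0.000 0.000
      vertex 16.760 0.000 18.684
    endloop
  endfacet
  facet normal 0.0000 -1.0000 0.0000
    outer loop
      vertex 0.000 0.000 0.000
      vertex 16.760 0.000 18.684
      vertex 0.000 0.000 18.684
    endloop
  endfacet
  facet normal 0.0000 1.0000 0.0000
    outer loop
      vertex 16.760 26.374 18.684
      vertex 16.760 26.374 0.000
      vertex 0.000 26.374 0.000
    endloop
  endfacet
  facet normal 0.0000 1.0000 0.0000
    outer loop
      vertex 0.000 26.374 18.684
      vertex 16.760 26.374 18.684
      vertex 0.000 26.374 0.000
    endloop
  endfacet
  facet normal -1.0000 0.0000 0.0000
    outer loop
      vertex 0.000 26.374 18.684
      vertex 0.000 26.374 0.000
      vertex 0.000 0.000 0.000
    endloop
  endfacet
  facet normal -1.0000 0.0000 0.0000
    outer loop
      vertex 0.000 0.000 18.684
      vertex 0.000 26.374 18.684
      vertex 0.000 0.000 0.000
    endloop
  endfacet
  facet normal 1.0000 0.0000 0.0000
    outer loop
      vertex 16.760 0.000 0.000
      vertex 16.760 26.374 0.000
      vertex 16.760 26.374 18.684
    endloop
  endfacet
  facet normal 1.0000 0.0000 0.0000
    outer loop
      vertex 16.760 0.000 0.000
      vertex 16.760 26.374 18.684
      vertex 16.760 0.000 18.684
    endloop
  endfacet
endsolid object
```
; perimeter-only toolpath
G21 ; units = mm
G90 ; absolute positioning
G28 ; home
; layer 1
G0 Z2.336
G0 X0.000 Y0.000
G1 X16.760 Y0.000
G1 X16.760 Y26.374
G1 X0.000 Y26.374
G1 X0.000 Y0.000
; layer 2
G0 Z4.671
G0 X0.000 Y0.000
G1 X16.760 Y0.000
G1 X16.760 Y26.374
G1 X0.000 Y26.374
G1 X0.000 Y0.000
; layer 3
G0 Z7.007
G0 X0.000 Y0.000
G1 X16.760 Y0.000
G1 X16.760 Y26.374
G1 X0.000 Y26.374
G1 X0.000 Y0.000
; layer 4
G0 Z9.342
G0 X0.000 Y0.000
G1 X16.760 Y0.000
G1 X16.760 Y26.374
G1 X0.000 Y26.374
G1 X0.000 Y0.000
; layer 5
G0 Z11.678
G0 X0.000 Y0.000
G1 X16.760 Y0.000
G1 X16.760 Y26.374
G1 X0.000 Y26.374
G1 X0.000 Y0.000
; layer 6
G0 Z14.013
G0 X0.000 Y0.000
G1 X16.760 Y0.000
G1 X16.760 Y26.374
G1 X0.000 Y26.374
G1 X0.000 Y0.000
; layer 7
G0 Z16.349
G0 X0.000 Y0.000
G1 X16.760 Y0.000
G1 X16.760 Y26.374
G1 X0.000 Y26.374
G1 X0.000 Y0.000
; layer 8
G0 Z18.684
G0 X0.000 Y0.000
G1 X16.760 Y0.000
G1 X16.760 Y26.374
G1 X0.000 Y26.374
G1 X0.000 Y0.000
M2 ; end

The solid is a rectangular box, roughly 16.8 × 26.4 mm footprint and 18.7 mm tall. Slicing at Δz = 2.336 mm — 8 equal slices spanning the solid's height, so layer i sits at z = i·h/8 — gives 8 non-empty perimeters. Each is a 4-segment closed polygon; G0 lifts to the layer z and rapids to the start vertex, then G1 traces the edges.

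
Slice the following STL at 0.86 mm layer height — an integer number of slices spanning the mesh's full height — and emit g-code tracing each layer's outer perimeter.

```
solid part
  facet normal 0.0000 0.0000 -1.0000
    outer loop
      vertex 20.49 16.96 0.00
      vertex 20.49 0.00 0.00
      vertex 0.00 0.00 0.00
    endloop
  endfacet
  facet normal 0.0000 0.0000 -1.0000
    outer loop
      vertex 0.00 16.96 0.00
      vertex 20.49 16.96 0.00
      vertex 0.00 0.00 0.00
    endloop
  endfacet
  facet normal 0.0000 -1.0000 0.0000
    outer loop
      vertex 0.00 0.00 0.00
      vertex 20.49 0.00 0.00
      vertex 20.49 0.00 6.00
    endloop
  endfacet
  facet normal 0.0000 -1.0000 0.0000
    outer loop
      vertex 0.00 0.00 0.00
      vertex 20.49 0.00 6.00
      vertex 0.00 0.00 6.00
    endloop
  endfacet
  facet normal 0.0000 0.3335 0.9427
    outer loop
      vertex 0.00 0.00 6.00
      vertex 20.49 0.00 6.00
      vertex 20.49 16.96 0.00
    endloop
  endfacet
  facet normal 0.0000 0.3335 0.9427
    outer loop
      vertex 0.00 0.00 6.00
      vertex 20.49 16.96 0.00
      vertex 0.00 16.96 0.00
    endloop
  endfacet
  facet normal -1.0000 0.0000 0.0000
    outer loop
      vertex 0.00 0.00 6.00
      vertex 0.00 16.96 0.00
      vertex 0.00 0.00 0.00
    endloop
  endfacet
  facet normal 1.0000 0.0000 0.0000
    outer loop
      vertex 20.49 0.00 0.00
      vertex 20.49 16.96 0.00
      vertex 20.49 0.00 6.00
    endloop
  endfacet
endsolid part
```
; perimeter-only toolpath
G21 ; units = mm
G90 ; absolute positioning
G28 ; home
; layer 1
G0 Z0.86
G0 X0.00 Y0.00
G1 X20.49 Y0.00
G1 X20.49 Y14.54
G1 X0.00 Y14.54
G1 X0.00 Y0.00
; layer 2
G0 Z1.71
G0 X0.00 Y0.00
G1 X20.49 Y0.00
G1 X20.49 Y12.11
G1 X0.00 Y12.11
G1 X0.00 Y0.00
; layer 3
G0 Z2.57
G0 X0.00 Y0.00
G1 X20.49 Y0.00
G1 X20.49 Y9.69
G1 X0.00 Y9.69
G1 X0.00 Y0.00
; layer 4
G0 Z3.43
G0 X0.00 Y0.00
G1 X20.49 Y0.00
G1 X20.49 Y7.27
G1 X0.00 Y7.27
G1 X0.00 Y0.00
; layer 5
G0 Z4.29
G0 X0.00 Y0.00
G1 X20.49 Y0.00
G1 X20.49 Y4.85
G1 X0.00 Y4.85
G1 X0.00 Y0.00
; layer 6
G0 Z5.14
G0 X0.00 Y0.00
G1 X20.49 Y0.00
G1 X20.49 Y2.42
G1 X0.00 Y2.42
G1 X0.00 Y0.00
M2 ; end

The solid is a wedge (ramp): 20.5 × 17 mm base, rising to 6 mm along the y=0 edge and sloping linearly to z=0 at y=17. Slicing at Δz = 0.86 mm — 7 equal slices spanning the solid's height, so layer i sits at z = i·h/7 — gives 6 non-empty perimeters. Each is a 4-segment closed polygon; G0 lifts to the layer z and rapids to the start vertex, then G1 traces the edges. The cross-section shrinks linearly with z (the slice at the apex is degenerate and omitted).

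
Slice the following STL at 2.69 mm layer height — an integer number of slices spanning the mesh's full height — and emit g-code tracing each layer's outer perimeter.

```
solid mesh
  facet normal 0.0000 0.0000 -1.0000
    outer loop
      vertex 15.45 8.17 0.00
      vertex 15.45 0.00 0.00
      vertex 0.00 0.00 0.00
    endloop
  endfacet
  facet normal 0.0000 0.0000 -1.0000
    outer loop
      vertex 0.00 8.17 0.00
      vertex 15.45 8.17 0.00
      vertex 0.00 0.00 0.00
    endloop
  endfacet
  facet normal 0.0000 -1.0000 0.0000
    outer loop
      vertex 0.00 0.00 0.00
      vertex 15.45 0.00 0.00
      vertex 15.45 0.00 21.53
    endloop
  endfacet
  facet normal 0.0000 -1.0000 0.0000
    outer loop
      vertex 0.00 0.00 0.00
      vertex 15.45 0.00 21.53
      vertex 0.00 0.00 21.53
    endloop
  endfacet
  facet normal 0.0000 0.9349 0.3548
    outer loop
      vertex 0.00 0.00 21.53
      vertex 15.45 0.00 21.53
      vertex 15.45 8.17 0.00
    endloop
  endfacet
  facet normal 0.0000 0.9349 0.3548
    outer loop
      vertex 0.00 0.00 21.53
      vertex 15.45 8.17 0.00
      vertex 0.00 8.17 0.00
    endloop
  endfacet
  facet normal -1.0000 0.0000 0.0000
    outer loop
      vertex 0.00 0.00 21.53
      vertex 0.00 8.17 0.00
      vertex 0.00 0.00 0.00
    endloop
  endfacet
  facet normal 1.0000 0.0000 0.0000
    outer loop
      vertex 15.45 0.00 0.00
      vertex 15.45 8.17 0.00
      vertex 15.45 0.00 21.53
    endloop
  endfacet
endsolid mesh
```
; perimeter-only toolpath
G21 ; units = mm
G90 ; absolute positioning
G28 ; home
; layer 1
G0 Z2.69
G0 X0.00 Y0.00
G1 X15.45 Y0.00
G1 X15.45 Y7.15
G1 X0.00 Y7.15
G1 X0.00 Y0.00
; layer 2
G0 Z5.38
G0 X0.00 Y0.00
G1 X15.45 Y0.00
G1 X15.45 Y6.13
G1 X0.00 Y6.13
G1 X0.00 Y0.00
; layer 3
G0 Z8.07
G0 X0.00 Y0.00
G1 X15.45 Y0.00
G1 X15.45 Y5.11
G1 X0.00 Y5.11
G1 X0.00 Y0.00
; layer 4
G0 Z10.77
G0 X0.00 Y0.00
G1 X15.45 Y0.00
G1 X15.45 Y4.08
G1 X0.00 Y4.08
G1 X0.00 Y0.00
; layer 5
G0 Z13.46
G0 X0.00 Y0.00
G1 X15.45 Y0.00
G1 X15.45 Y3.06
G1 X0.00 Y3.06
G1 X0.00 Y0.00
; layer 6
G0 Z16.15
G0 X0.00 Y0.00
G1 X15.45 Y0.00
G1 X15.45 Y2.04
G1 X0.00 Y2.04
G1 X0.00 Y0.00
; layer 7
G0 Z18.84
G0 X0.00 Y0.00
G1 X15.45 Y0.00
G1 X15.45 Y1.02
G1 X0.00 Y1.02
G1 X0.00 Y0.00
M2 ; end

The solid is a wedge (ramp): 15.4 × 8.17 mm base, rising to 21.5 mm along the y=0 edge and sloping linearly to z=0 at y=8.17. Slicing at Δz = 2.69 mm — 8 equal slices spanning the solid's height, so layer i sits at z = i·h/8 — gives 7 non-empty perimeters. Each is a 4-segment closed polygon; G0 lifts to the layer z and rapids to the start vertex, then G1 traces the edges. The cross-section shrinks linearly with z (the slice at the apex is degenerate and omitted).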